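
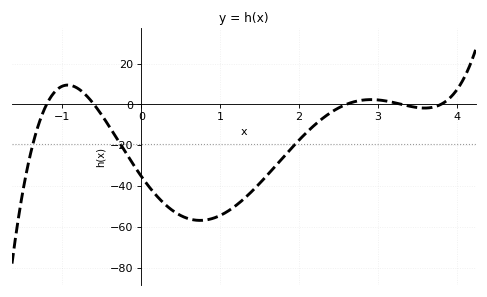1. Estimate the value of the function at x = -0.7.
4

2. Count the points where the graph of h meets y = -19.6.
3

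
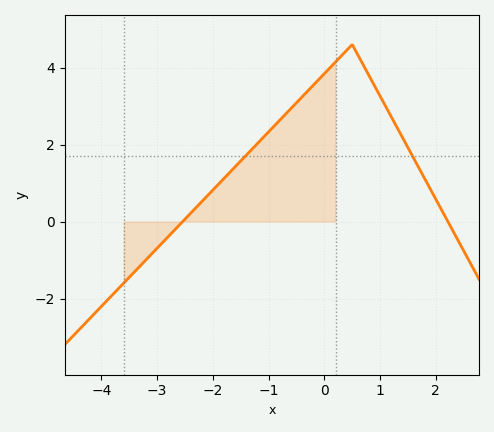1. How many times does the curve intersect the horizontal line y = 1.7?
2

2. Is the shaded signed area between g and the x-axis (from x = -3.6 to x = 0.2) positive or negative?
positive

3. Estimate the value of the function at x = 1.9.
0.848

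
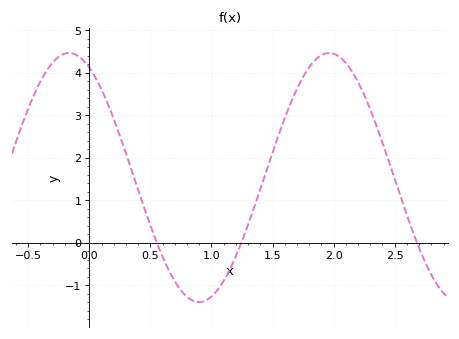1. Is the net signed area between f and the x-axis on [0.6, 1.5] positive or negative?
negative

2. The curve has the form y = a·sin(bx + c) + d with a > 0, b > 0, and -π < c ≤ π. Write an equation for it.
y = 2.93sin(2.95x + 2.06) + 1.53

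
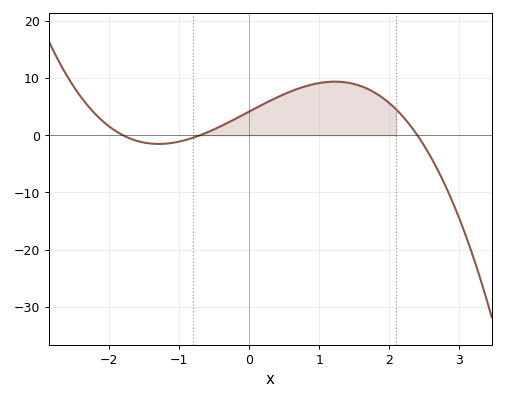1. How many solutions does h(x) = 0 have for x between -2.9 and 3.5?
3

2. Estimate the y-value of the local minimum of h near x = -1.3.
-1.52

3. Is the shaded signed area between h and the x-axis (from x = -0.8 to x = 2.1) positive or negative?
positive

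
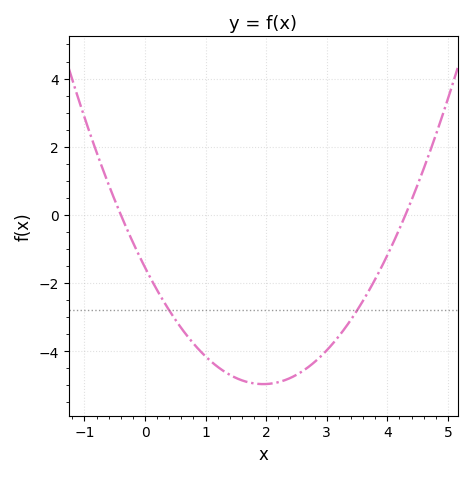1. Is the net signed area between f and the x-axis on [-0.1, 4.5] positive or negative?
negative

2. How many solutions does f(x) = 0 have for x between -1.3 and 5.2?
2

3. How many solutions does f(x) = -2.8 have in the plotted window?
2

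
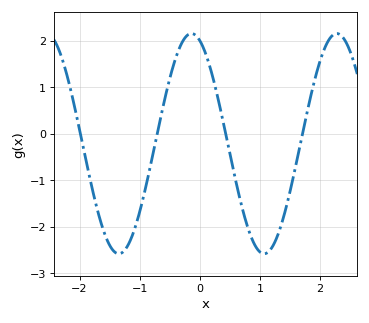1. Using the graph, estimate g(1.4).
-1.76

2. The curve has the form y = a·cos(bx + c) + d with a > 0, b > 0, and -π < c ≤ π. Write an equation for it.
y = 2.37cos(2.6x + 0.36) - 0.21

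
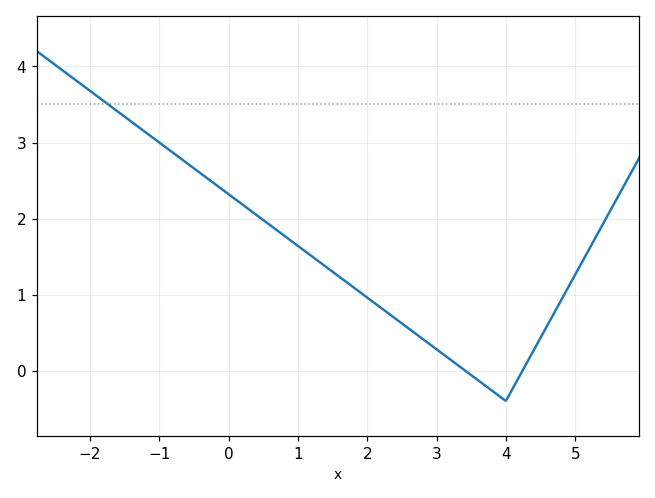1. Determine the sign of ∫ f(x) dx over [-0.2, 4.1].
positive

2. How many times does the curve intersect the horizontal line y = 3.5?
1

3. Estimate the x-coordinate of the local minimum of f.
4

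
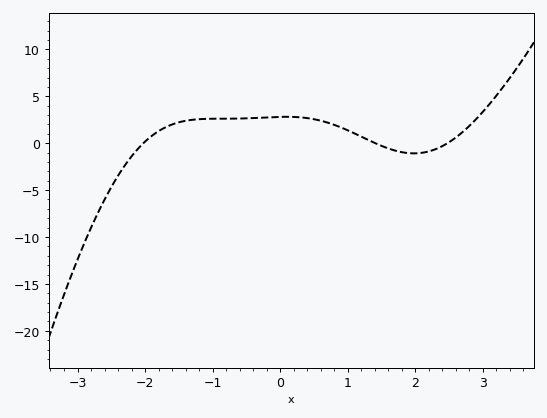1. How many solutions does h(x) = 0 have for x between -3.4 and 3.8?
3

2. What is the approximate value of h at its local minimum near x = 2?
-1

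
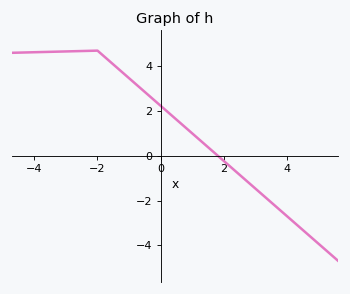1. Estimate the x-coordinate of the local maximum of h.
-2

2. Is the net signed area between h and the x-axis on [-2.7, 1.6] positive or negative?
positive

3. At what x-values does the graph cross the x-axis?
1.8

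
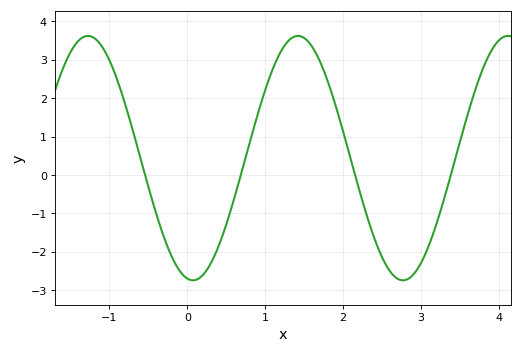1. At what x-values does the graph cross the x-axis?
-0.542, 0.687, 2.15, 3.38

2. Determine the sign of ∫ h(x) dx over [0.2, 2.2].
positive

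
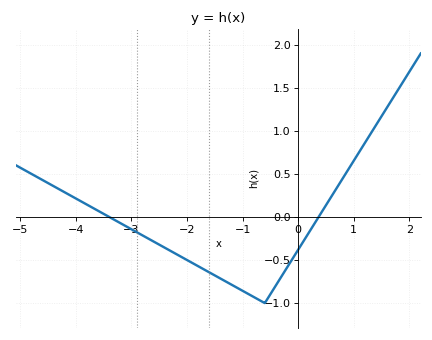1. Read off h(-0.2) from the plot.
-0.6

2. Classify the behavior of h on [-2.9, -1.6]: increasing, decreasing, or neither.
decreasing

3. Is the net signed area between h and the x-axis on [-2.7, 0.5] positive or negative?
negative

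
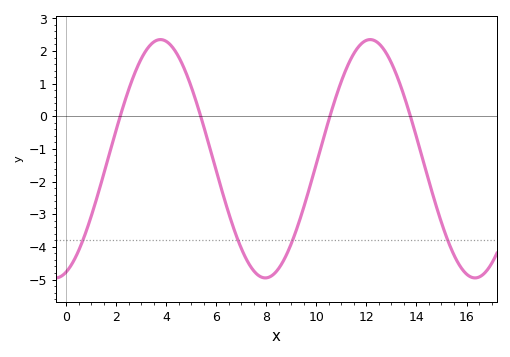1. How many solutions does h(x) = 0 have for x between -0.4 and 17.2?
4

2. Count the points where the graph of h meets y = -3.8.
4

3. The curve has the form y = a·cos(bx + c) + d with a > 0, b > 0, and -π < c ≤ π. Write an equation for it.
y = 3.65cos(0.75x - 2.83) - 1.3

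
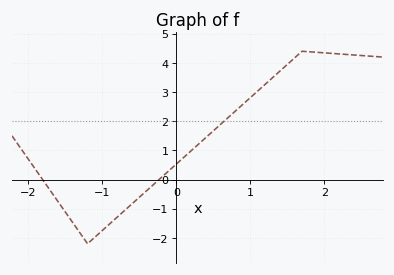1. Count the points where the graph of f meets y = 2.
1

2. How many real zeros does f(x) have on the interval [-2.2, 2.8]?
2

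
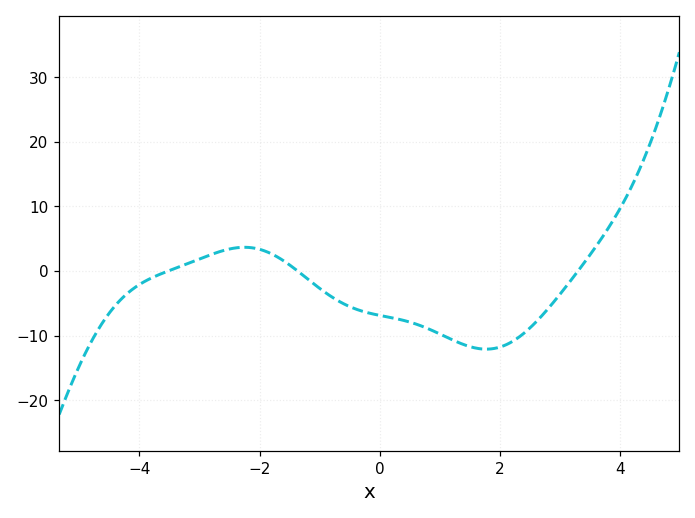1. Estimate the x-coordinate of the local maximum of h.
-2.25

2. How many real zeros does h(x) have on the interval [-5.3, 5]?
3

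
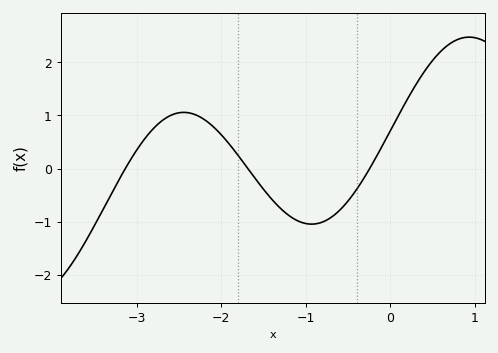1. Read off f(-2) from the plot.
0.634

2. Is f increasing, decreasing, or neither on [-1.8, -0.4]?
neither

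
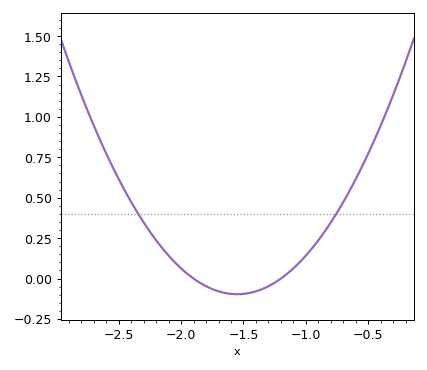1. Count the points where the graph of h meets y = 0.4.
2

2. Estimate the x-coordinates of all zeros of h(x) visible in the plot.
-1.9, -1.2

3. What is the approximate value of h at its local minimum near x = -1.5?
-0.1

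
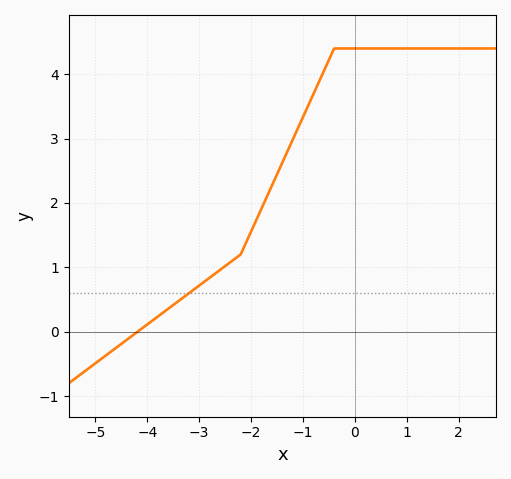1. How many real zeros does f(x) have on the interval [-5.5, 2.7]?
1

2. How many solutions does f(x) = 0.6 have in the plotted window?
1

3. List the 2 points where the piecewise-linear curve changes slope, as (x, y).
(-2.2, 1.2); (-0.4, 4.4)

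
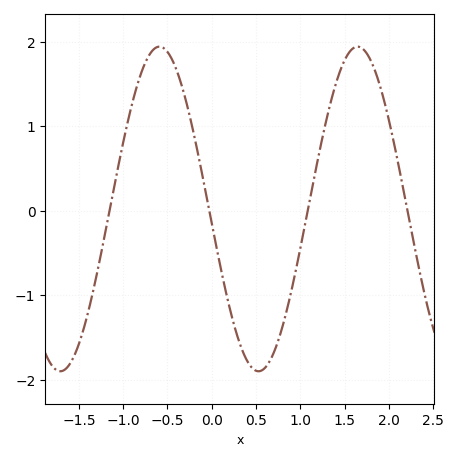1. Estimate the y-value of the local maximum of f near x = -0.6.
1.9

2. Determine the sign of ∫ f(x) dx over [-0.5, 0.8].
negative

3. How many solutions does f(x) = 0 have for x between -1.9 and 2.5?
4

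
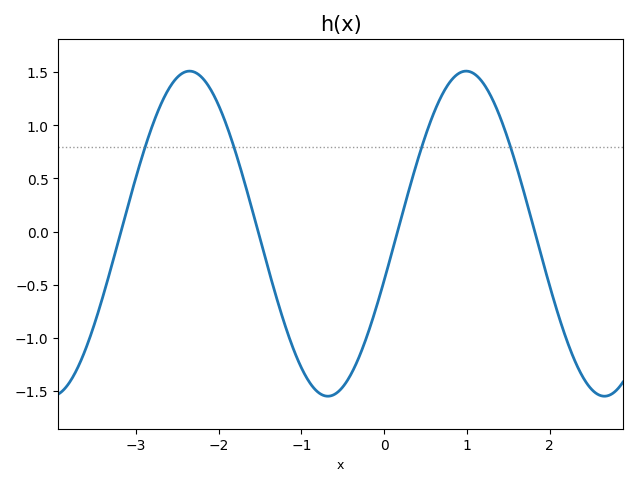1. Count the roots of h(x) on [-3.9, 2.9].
4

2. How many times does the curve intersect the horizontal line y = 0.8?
4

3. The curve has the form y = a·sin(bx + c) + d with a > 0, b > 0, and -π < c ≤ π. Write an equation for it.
y = 1.53sin(1.88x - 0.292) - 0.02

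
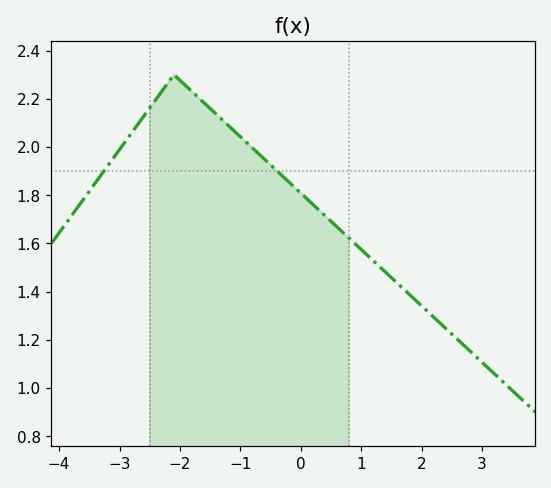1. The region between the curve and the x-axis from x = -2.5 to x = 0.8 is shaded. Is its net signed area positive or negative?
positive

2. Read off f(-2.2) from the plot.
2.27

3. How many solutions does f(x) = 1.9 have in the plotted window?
2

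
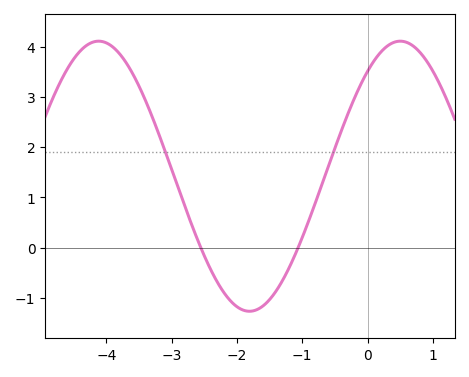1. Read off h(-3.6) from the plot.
3.5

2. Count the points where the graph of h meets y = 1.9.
2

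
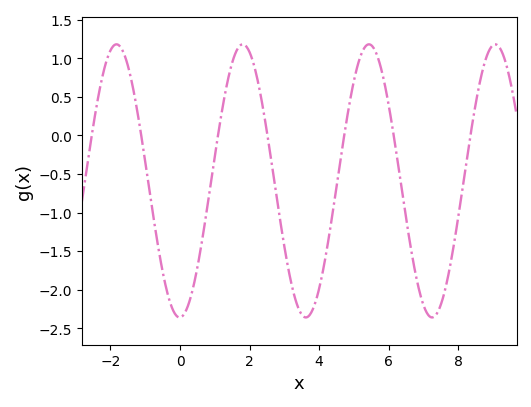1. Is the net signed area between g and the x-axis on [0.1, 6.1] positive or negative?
negative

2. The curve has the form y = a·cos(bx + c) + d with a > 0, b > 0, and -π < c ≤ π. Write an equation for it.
y = 1.77cos(1.73x - 3.12) - 0.59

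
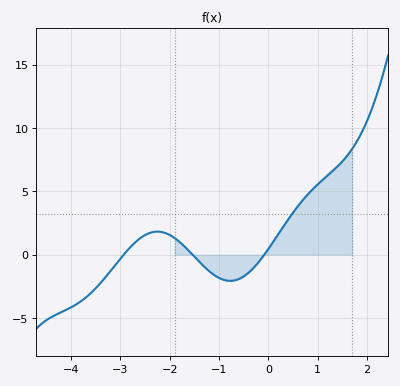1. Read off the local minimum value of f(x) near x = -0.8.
-2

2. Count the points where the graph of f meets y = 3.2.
1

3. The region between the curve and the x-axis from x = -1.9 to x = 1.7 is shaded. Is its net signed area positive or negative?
positive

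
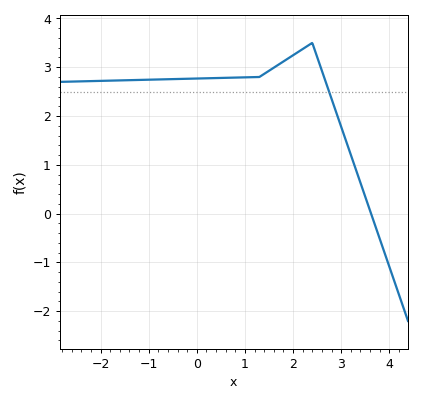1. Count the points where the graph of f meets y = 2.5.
1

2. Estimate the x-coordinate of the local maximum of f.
2.4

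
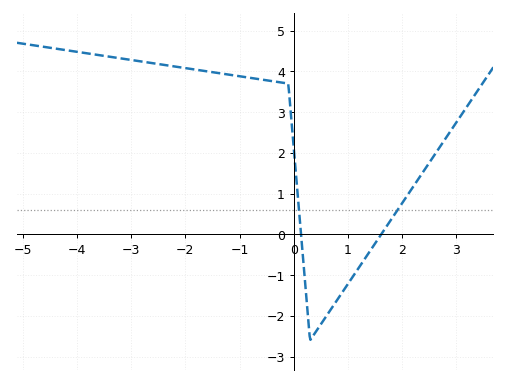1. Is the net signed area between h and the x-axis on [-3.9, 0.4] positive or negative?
positive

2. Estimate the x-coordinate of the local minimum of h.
0.4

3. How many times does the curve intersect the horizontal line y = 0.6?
2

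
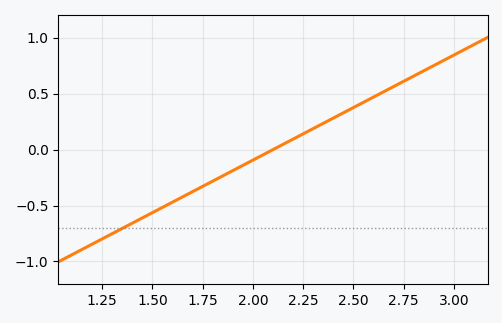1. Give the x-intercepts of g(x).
2.1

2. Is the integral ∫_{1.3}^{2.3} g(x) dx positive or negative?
negative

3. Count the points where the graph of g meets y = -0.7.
1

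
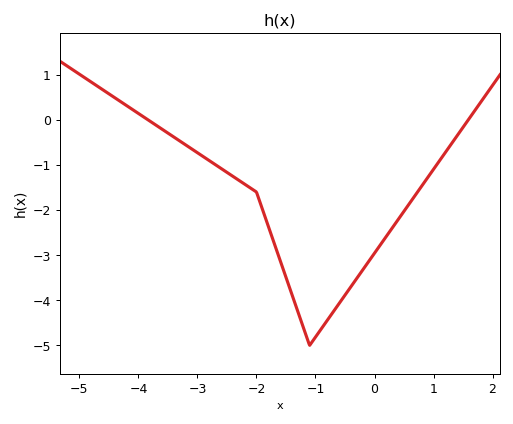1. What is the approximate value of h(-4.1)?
0.2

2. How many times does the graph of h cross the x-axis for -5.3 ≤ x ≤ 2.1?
2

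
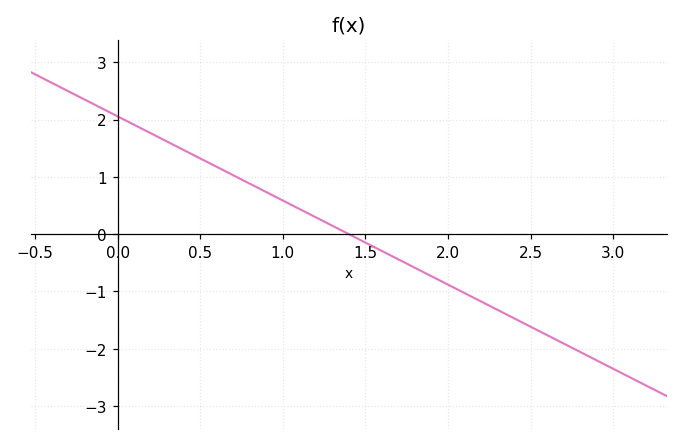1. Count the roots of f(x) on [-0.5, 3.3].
1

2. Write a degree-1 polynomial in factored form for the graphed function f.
y = -1.47(x - 1.4)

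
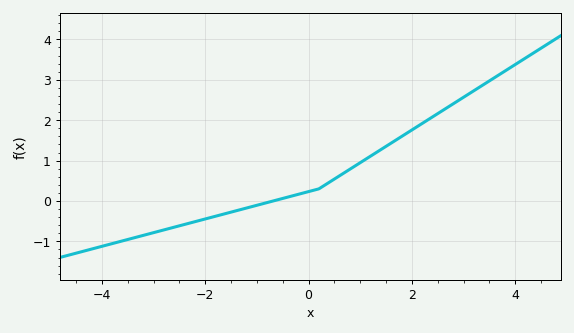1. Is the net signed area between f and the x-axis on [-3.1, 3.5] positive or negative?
positive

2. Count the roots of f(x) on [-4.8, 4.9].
1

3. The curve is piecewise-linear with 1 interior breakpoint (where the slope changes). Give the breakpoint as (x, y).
(0.2, 0.3)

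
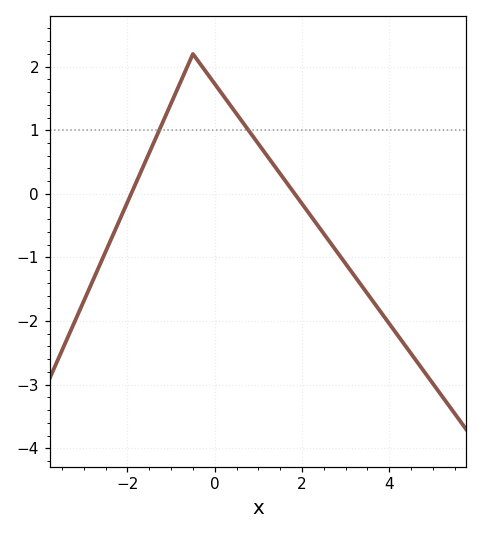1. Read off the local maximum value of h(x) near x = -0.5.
2.2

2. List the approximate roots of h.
-2, 1.8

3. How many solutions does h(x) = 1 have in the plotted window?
2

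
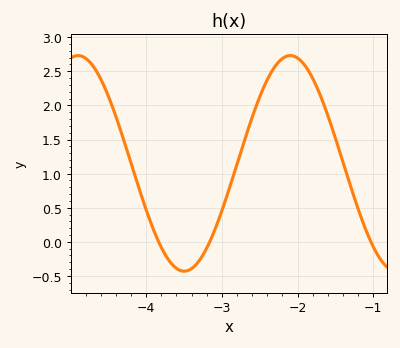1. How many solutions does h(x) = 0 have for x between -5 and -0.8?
3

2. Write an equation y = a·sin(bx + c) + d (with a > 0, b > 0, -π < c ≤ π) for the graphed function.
y = 1.58sin(2.2x - 0.02) + 1.15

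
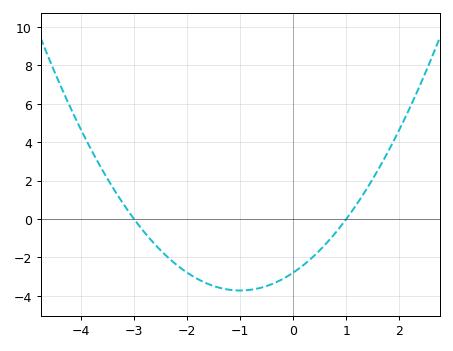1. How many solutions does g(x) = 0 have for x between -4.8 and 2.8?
2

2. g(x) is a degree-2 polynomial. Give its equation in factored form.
y = 0.93(x + 3)(x - 1)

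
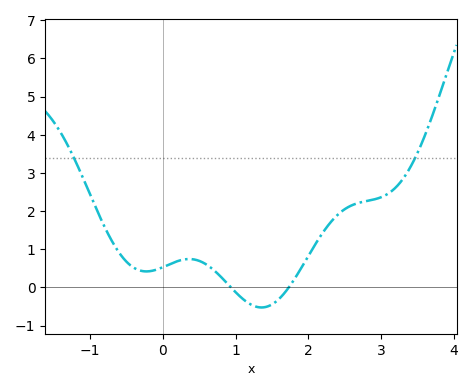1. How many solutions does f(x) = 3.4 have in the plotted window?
2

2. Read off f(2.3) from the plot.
1.69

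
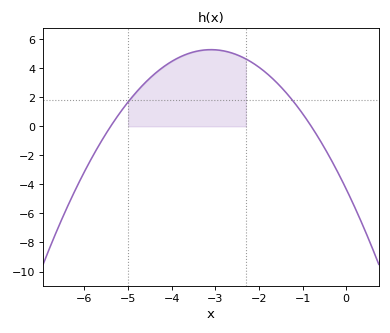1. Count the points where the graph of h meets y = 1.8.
2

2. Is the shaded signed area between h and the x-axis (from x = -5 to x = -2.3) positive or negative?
positive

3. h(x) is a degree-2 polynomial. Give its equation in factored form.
y = -1(x + 5.4)(x + 0.8)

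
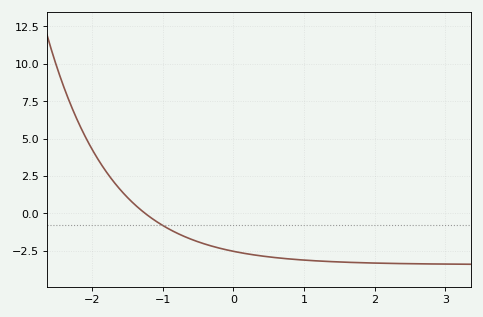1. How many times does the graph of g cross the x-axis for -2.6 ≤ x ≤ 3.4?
1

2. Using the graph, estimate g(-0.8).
-1.33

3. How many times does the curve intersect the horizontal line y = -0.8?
1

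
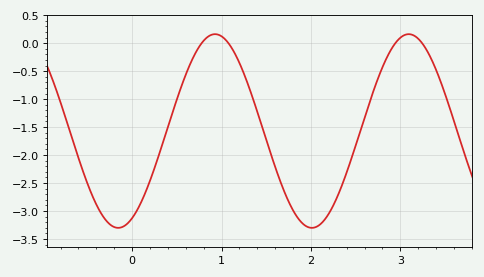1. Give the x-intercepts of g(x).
0.778, 1.08, 2.94, 3.24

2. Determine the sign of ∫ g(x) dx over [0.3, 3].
negative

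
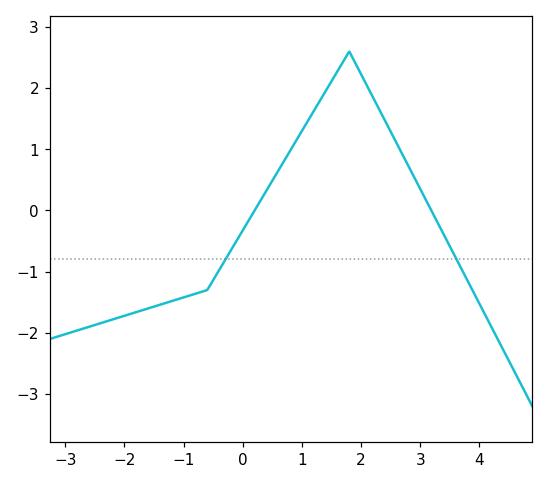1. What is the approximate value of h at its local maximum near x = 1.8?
2.6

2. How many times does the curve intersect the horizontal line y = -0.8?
2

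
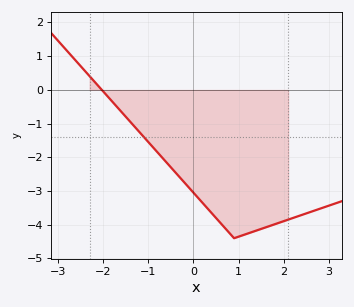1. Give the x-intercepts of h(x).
-2.03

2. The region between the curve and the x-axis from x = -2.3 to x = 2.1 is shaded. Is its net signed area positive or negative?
negative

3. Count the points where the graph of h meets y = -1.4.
1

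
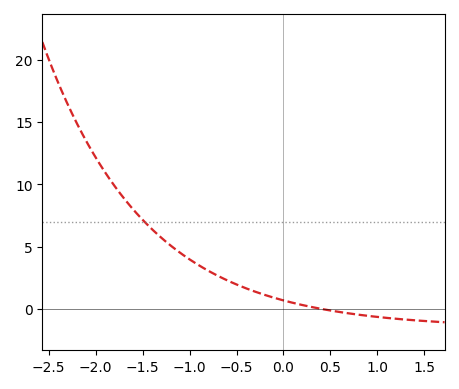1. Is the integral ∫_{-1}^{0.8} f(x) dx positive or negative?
positive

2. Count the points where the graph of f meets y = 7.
1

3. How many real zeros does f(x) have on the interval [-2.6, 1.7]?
1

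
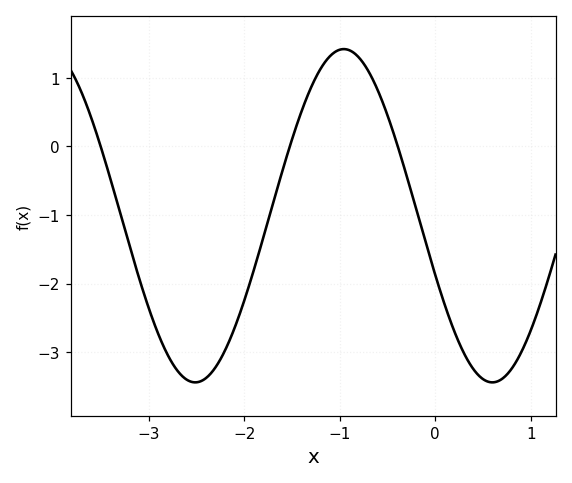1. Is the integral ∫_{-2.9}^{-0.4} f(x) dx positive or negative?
negative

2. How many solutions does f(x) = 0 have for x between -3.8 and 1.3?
3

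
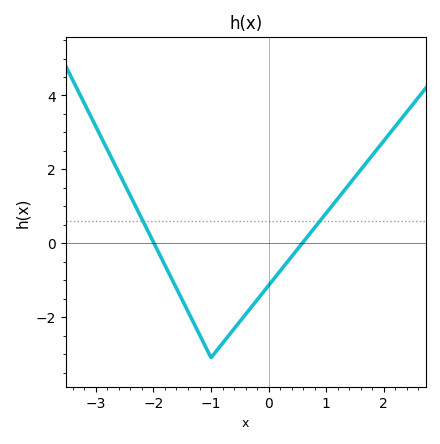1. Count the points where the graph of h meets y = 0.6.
2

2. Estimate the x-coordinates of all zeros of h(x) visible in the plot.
-2, 0.6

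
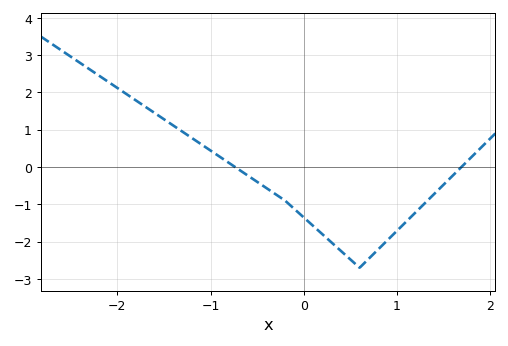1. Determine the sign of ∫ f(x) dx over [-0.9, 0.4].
negative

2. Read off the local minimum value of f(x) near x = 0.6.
-2.7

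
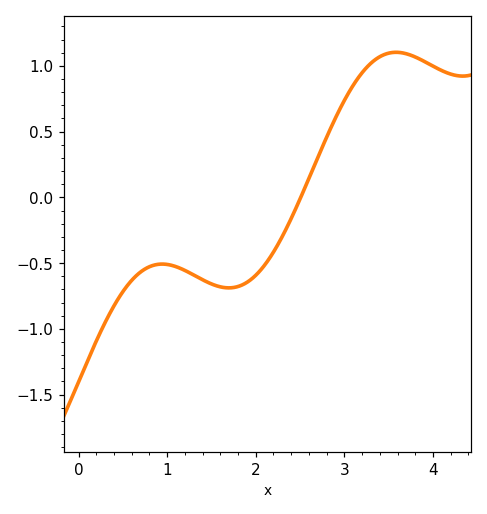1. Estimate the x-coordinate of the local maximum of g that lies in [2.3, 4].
3.58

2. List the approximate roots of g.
2.51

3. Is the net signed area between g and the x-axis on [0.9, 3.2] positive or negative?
negative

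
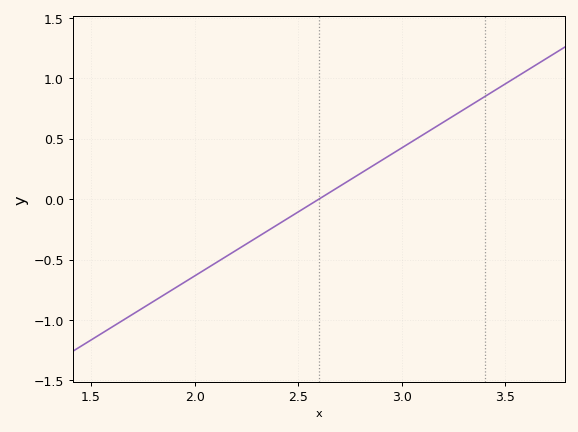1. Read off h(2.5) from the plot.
-0.1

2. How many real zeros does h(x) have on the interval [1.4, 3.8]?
1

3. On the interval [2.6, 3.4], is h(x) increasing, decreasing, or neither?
increasing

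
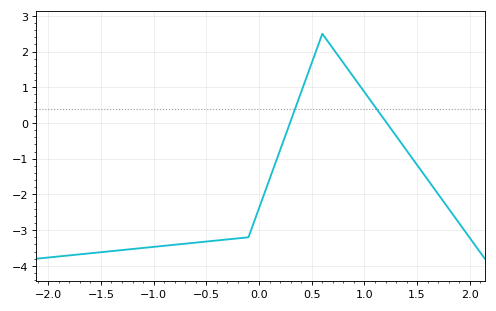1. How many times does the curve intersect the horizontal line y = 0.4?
2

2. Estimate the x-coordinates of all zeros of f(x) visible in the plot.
0.3, 1.2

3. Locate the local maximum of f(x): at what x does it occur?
0.6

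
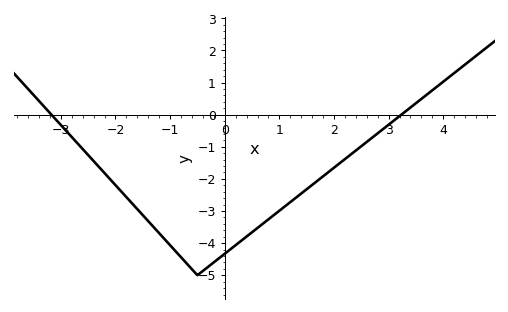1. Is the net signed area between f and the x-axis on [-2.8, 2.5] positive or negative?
negative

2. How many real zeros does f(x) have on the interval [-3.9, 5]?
2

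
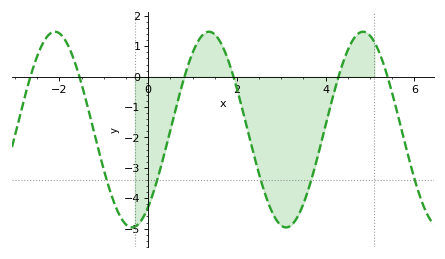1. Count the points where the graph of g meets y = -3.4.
5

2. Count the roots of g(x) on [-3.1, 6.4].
6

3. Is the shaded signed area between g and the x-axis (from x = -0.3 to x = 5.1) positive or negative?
negative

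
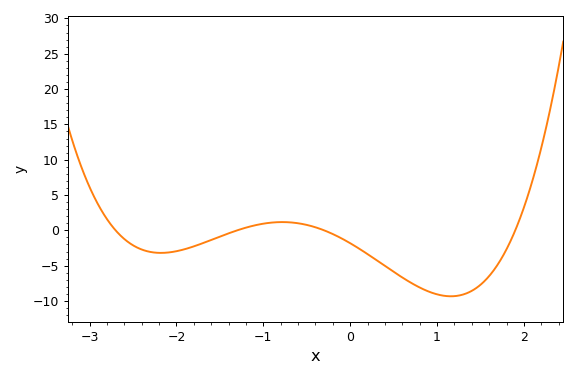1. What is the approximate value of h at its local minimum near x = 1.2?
-9.5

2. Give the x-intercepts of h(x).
-2.7, -1.3, -0.3, 1.9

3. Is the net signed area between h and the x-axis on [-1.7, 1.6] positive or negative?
negative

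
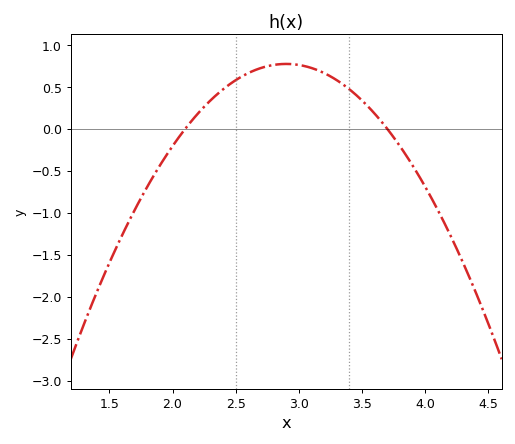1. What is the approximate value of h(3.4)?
0.472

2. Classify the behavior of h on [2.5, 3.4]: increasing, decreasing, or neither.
neither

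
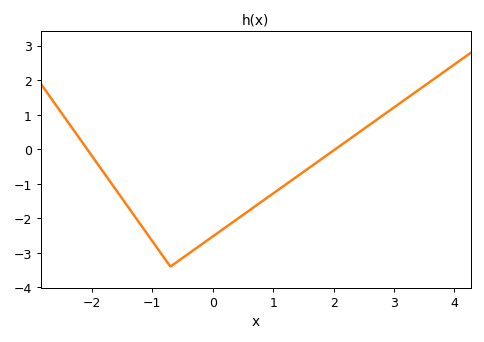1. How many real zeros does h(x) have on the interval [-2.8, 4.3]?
2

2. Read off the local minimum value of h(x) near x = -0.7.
-3.4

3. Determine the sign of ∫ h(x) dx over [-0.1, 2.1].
negative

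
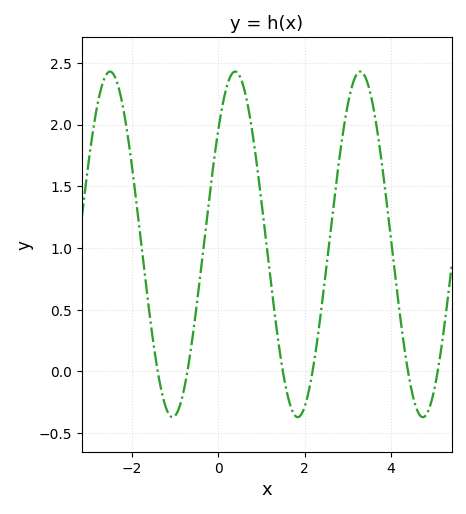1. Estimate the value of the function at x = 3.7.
1.91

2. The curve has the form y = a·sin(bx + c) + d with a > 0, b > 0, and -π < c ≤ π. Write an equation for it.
y = 1.4sin(2.17x + 0.72) + 1.03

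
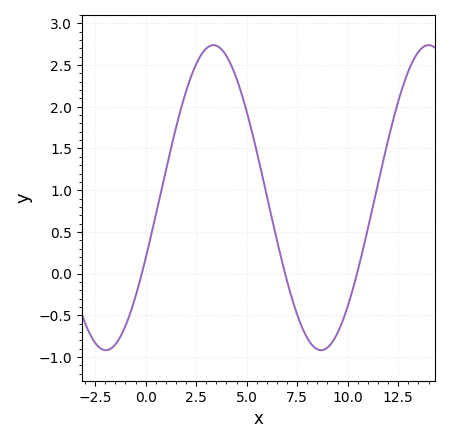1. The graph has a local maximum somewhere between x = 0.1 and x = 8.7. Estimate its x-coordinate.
3.4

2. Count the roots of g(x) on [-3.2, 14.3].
3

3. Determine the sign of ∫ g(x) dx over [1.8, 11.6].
positive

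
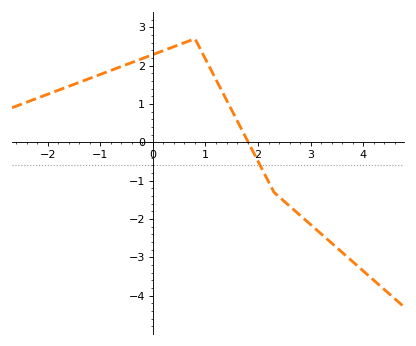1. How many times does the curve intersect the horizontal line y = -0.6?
1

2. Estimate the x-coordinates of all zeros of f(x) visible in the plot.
1.81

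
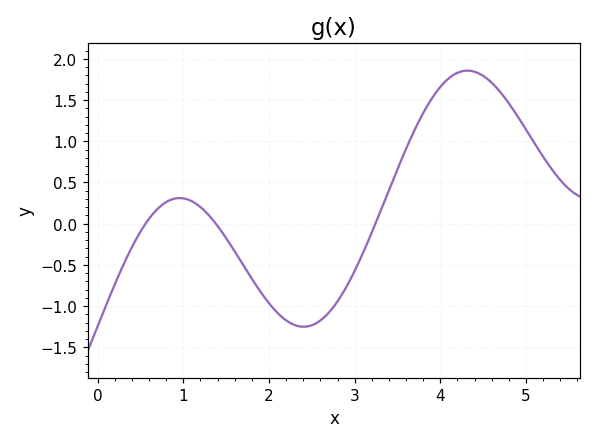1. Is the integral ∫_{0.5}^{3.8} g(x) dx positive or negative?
negative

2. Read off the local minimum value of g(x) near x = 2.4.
-1.25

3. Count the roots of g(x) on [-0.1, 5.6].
3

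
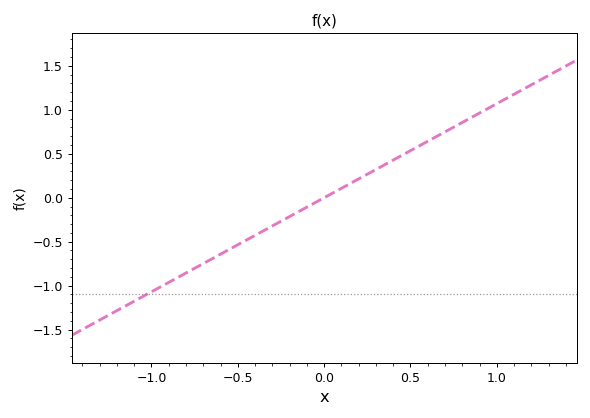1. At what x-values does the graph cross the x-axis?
0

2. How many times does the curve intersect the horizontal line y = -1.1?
1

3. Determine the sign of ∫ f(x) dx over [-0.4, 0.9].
positive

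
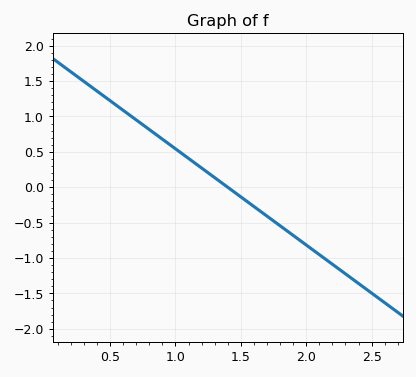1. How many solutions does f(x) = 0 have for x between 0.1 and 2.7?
1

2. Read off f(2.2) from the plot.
-1.1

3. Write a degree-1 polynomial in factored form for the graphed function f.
y = -1.36(x - 1.4)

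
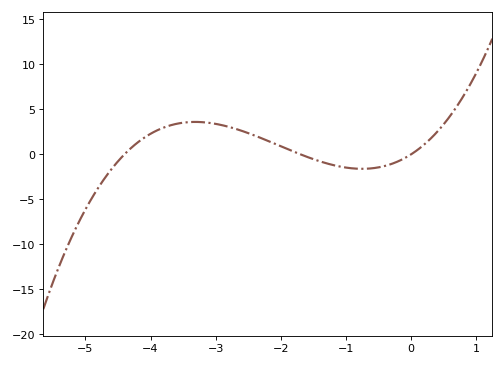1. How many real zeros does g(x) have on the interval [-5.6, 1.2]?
3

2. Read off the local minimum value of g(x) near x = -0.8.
-1.5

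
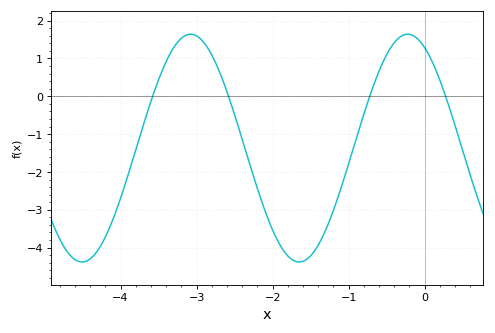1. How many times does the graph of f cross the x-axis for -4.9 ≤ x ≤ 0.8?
4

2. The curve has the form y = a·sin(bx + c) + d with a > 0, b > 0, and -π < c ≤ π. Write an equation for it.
y = 3.01sin(2.2x + 2.1) - 1.37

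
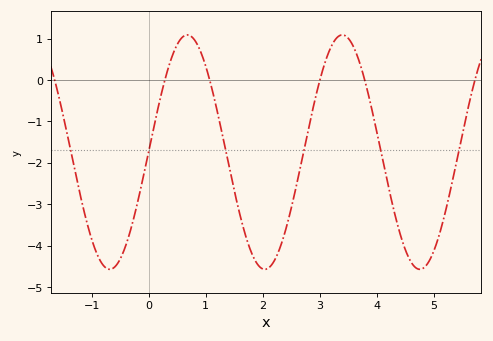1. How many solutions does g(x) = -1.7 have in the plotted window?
6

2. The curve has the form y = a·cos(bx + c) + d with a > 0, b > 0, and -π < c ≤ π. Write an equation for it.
y = 2.83cos(2.3x - 1.6) - 1.74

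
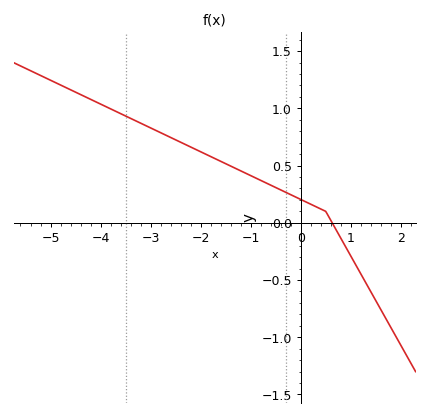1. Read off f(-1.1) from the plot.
0.433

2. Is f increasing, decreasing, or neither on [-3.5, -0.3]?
decreasing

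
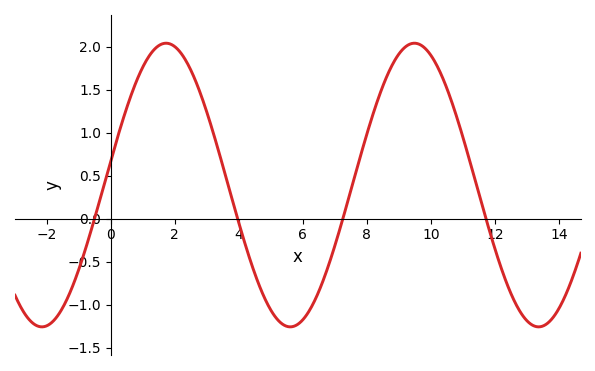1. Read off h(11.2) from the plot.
0.7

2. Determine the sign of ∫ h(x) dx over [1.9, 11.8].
positive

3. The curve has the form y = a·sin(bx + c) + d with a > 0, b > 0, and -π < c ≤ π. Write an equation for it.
y = 1.65sin(0.81x + 0.17) + 0.39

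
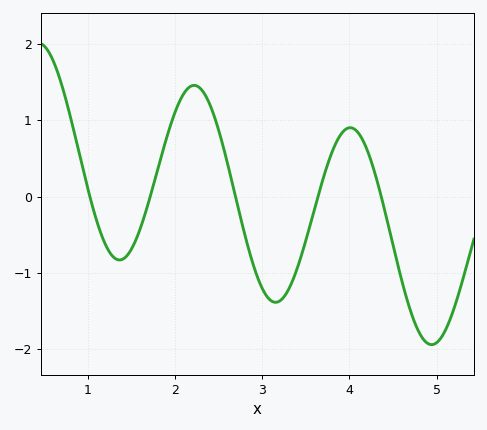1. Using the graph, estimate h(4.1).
0.8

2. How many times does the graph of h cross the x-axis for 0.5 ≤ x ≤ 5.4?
5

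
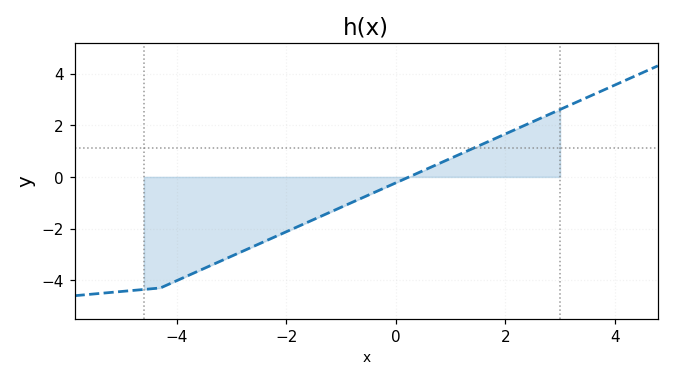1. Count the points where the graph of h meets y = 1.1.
1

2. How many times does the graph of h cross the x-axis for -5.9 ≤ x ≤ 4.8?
1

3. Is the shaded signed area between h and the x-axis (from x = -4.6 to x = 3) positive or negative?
negative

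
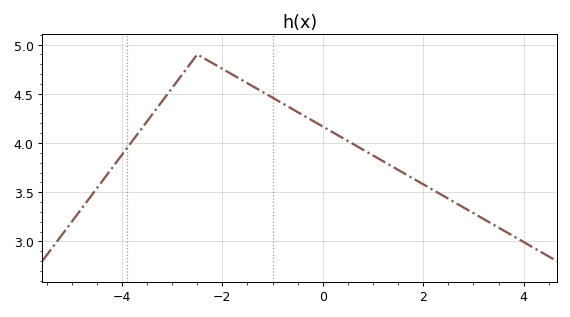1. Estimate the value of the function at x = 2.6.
3.4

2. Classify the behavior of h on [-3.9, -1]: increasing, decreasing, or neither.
neither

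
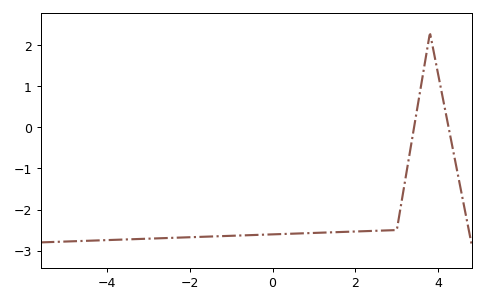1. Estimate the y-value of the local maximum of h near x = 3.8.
2.3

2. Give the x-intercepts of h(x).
3.42, 4.25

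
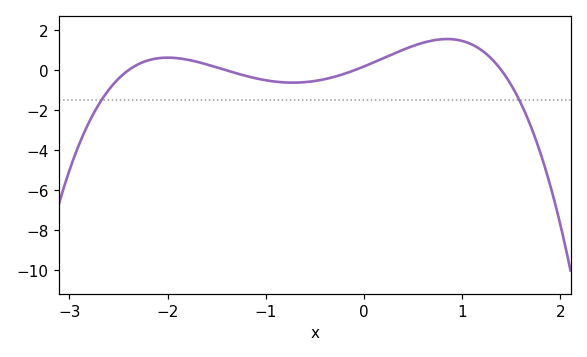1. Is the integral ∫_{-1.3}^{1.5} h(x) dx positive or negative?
positive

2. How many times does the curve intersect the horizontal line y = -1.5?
2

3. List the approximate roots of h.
-2.4, -1.4, -0.1, 1.4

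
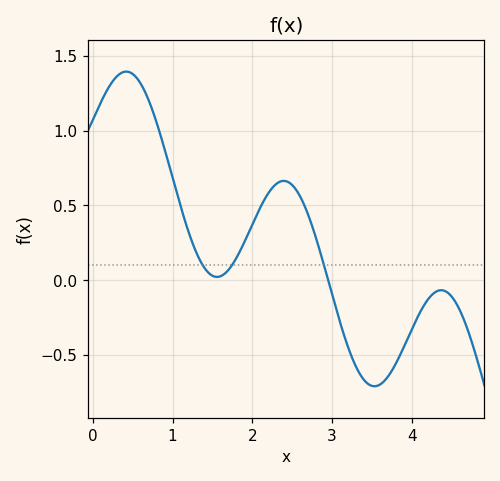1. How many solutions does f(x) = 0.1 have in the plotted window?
3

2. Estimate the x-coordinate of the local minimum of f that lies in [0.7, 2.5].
1.56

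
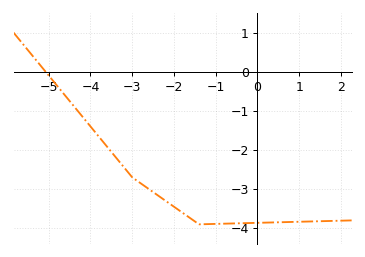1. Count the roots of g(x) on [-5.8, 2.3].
1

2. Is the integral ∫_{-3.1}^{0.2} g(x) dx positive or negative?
negative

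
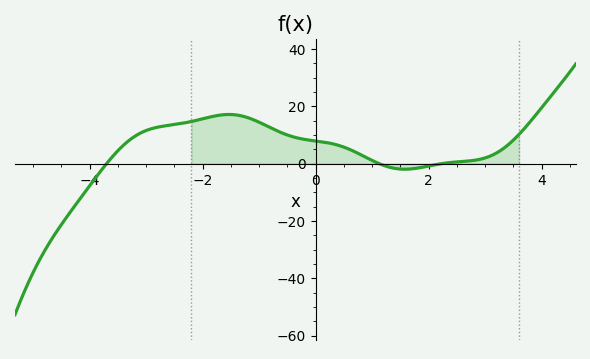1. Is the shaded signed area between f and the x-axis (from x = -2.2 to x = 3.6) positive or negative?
positive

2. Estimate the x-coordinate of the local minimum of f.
1.58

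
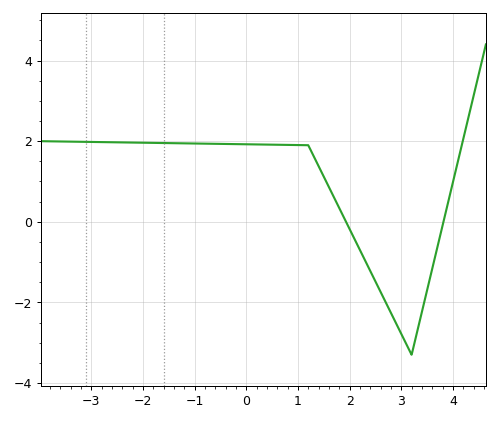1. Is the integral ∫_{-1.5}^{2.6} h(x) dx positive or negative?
positive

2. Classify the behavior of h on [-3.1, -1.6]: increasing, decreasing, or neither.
decreasing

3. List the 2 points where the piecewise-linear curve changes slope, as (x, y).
(1.2, 1.9); (3.2, -3.3)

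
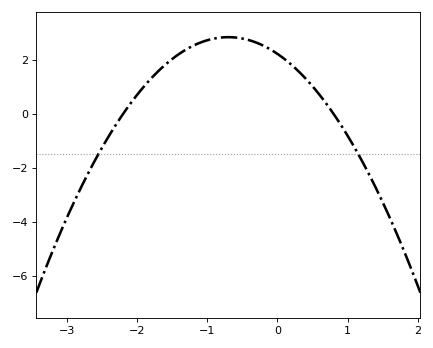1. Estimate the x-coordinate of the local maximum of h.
-0.7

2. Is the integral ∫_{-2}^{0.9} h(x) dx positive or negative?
positive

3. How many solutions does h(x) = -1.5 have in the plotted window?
2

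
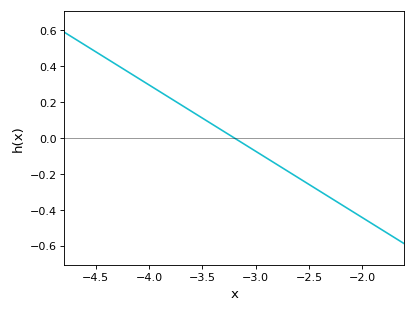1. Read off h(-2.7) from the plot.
-0.18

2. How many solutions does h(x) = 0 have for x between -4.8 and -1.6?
1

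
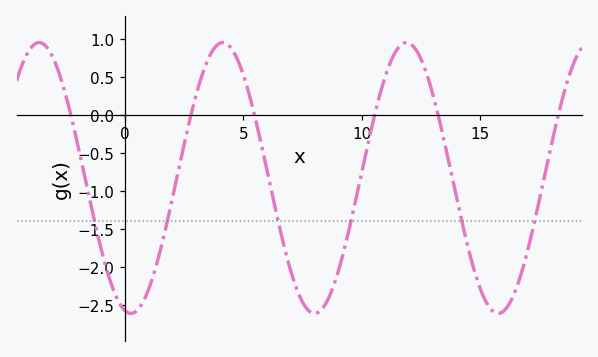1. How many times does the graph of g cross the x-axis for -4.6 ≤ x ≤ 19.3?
6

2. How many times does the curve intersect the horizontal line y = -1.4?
6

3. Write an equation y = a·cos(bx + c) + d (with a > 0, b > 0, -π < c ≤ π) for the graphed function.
y = 1.78cos(0.81x + 2.94) - 0.83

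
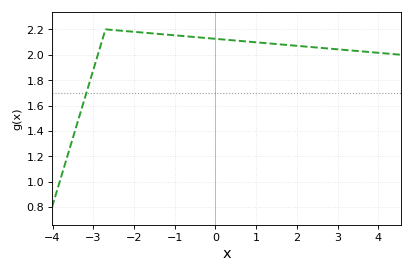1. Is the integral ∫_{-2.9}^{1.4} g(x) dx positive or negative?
positive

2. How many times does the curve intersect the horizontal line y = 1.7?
1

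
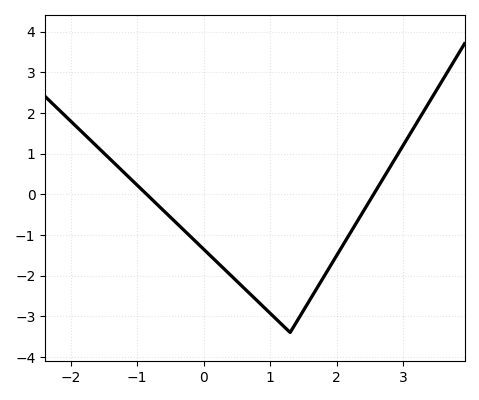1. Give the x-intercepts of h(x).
-0.86, 2.56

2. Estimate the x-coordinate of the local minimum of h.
1.3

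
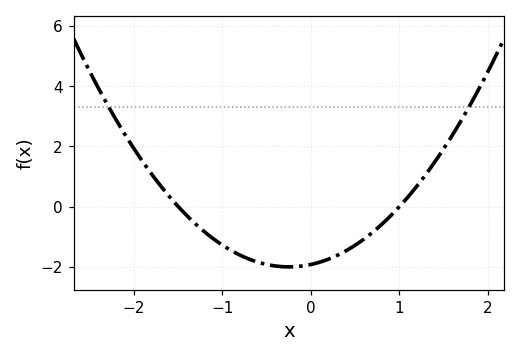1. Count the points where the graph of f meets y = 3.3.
2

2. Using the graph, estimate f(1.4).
1.4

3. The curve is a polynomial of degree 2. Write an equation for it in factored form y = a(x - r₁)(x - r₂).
y = 1.28(x + 1.5)(x - 1)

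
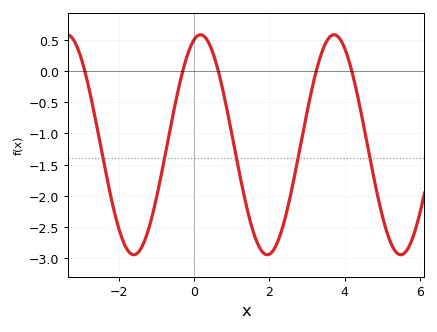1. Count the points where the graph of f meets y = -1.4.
5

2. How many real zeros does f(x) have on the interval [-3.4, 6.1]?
5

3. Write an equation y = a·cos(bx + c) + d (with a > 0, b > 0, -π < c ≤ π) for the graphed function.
y = 1.76cos(1.77x - 0.302) - 1.18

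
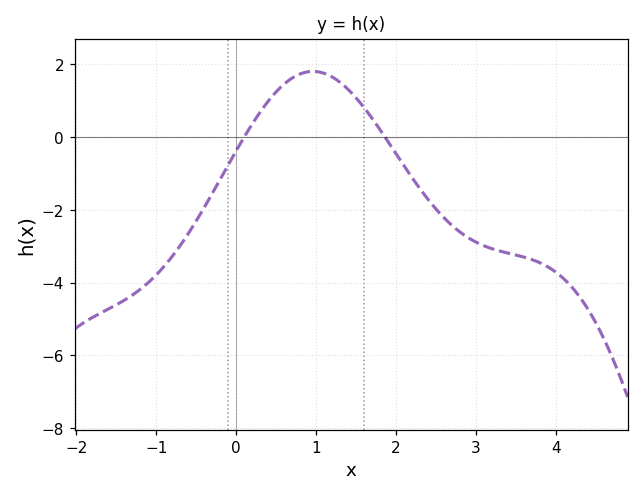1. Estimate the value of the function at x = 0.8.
1.8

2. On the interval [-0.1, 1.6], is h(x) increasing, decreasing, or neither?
neither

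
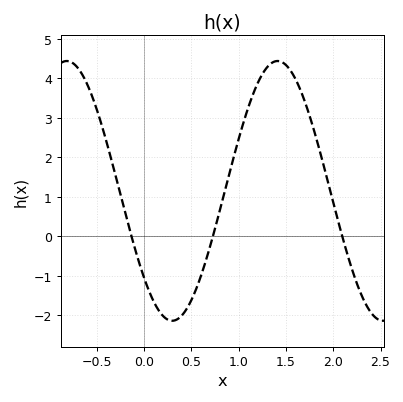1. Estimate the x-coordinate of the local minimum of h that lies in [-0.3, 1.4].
0.298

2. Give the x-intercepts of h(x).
-0.133, 0.728, 2.1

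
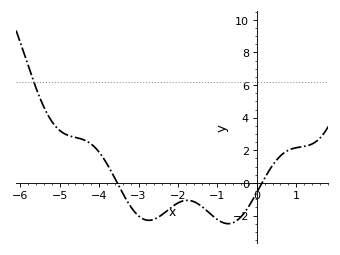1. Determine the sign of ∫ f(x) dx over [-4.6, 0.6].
negative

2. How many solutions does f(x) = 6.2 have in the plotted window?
1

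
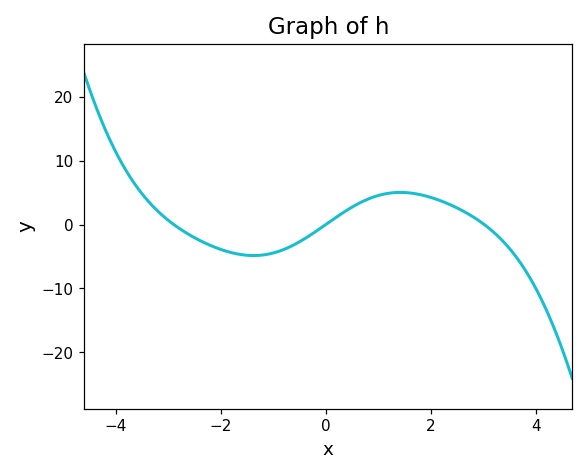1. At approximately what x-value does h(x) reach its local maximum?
1.4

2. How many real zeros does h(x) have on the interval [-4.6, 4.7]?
3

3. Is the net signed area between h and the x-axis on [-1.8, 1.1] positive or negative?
negative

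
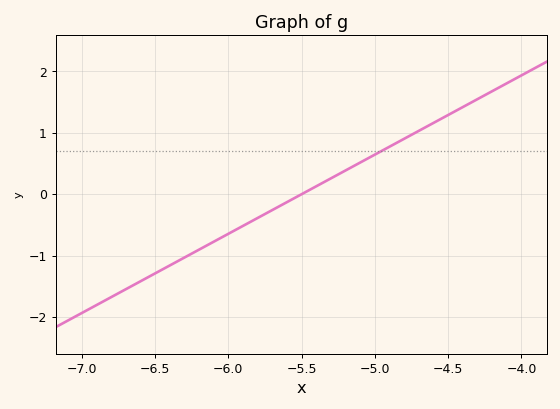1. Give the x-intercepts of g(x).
-5.5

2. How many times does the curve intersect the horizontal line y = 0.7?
1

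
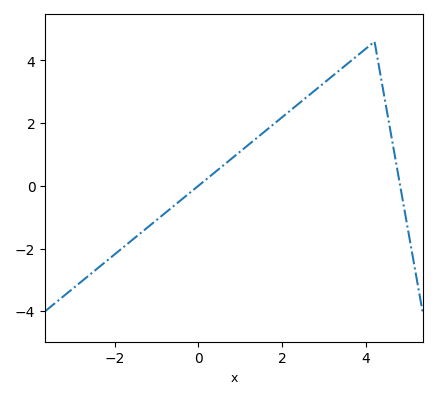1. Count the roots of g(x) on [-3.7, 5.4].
2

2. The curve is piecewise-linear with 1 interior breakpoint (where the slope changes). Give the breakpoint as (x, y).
(4.2, 4.6)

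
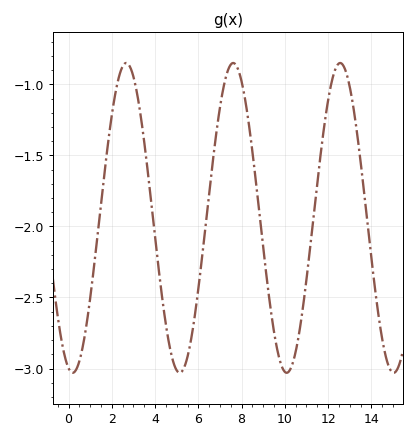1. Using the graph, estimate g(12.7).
-0.85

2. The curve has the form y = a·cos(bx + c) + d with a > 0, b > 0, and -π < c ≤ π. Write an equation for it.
y = 1.09cos(1.3x + 2.9) - 1.94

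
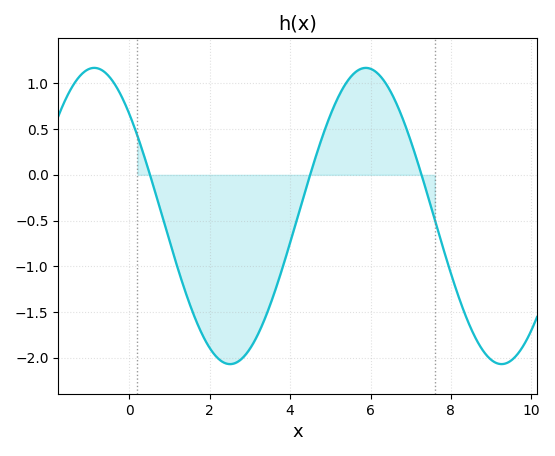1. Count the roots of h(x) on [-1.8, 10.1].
3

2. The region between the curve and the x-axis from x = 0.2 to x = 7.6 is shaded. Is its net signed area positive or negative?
negative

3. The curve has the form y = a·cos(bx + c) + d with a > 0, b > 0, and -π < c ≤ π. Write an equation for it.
y = 1.62cos(0.93x + 0.812) - 0.45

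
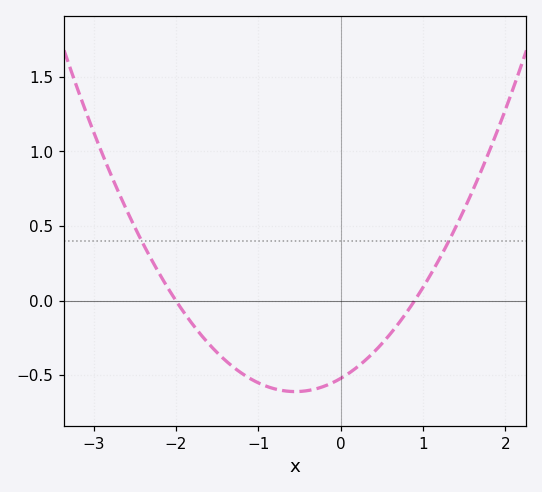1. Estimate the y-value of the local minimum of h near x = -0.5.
-0.61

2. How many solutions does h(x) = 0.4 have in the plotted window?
2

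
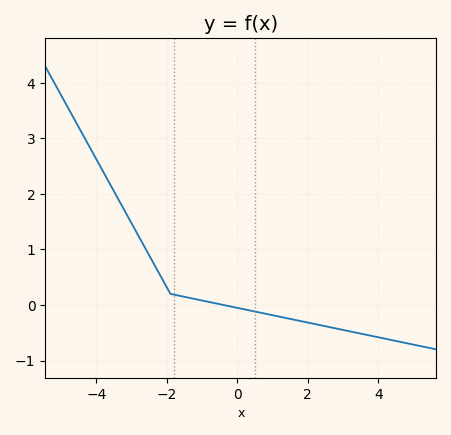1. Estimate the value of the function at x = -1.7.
0.174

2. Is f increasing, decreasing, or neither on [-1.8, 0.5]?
decreasing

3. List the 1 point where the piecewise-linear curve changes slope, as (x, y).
(-1.9, 0.2)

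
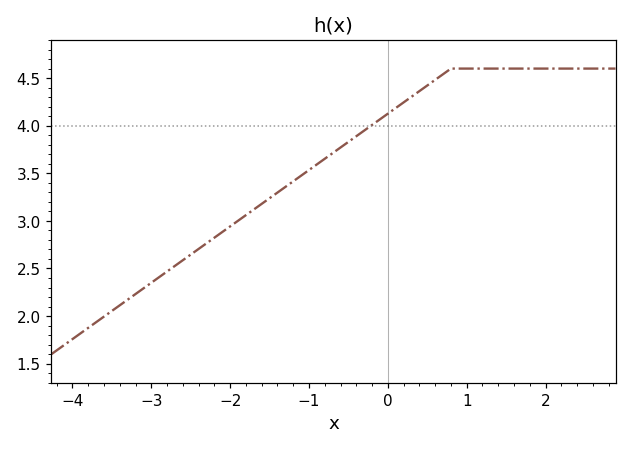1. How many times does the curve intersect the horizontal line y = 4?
1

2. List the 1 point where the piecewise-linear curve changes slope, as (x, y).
(0.8, 4.6)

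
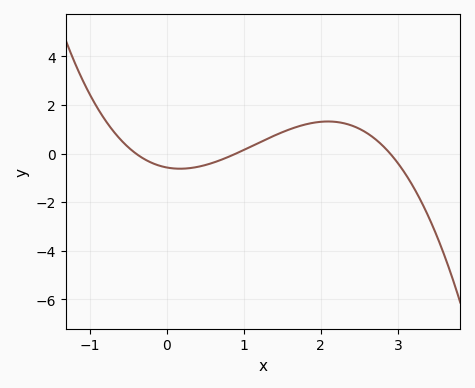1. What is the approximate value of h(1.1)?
0.2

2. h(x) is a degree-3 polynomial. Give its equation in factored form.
y = -0.55(x + 0.4)(x - 0.9)(x - 2.9)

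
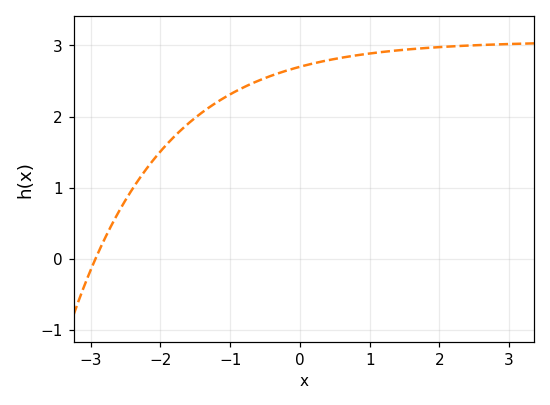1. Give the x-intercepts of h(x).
-2.9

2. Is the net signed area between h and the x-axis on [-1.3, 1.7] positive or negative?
positive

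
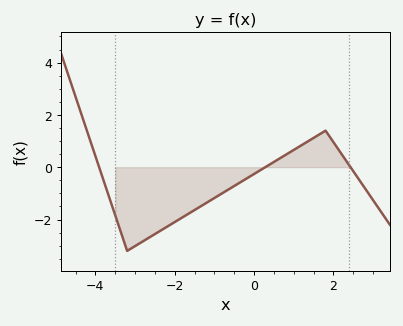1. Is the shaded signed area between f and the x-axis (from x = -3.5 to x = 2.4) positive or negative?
negative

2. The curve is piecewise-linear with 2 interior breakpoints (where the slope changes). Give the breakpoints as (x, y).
(-3.2, -3.2); (1.8, 1.4)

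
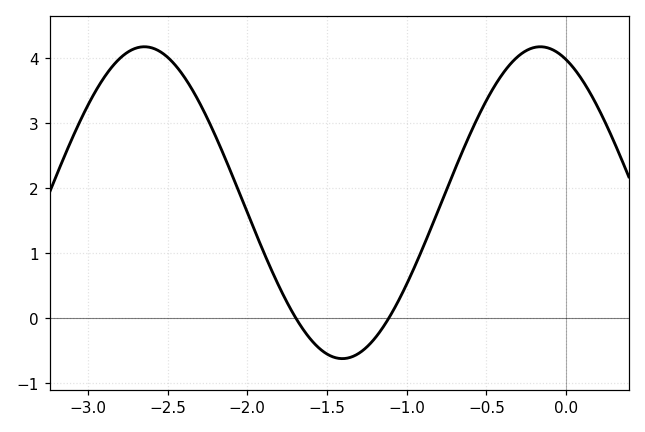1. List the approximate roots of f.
-1.7, -1.1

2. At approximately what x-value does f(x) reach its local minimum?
-1.4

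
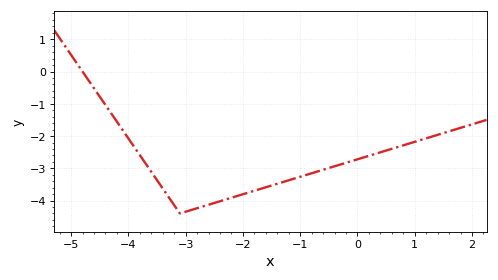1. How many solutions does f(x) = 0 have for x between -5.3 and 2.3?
1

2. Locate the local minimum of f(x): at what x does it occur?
-3.1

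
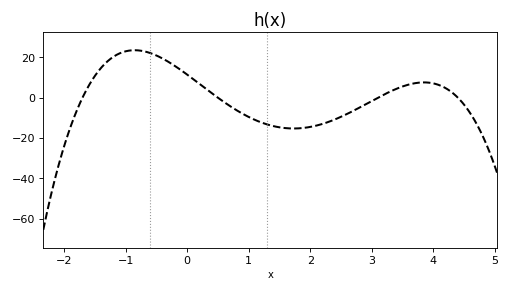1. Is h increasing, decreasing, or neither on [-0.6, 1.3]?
decreasing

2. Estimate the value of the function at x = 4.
8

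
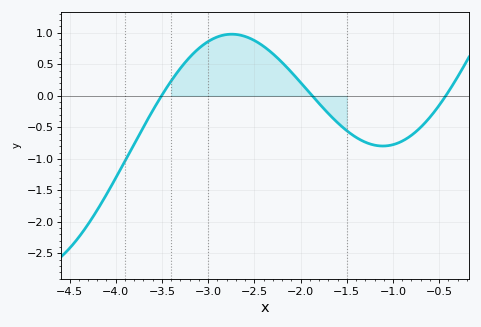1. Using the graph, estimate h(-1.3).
-0.75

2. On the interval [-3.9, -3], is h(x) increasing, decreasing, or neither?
increasing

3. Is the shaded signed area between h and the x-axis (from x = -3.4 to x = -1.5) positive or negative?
positive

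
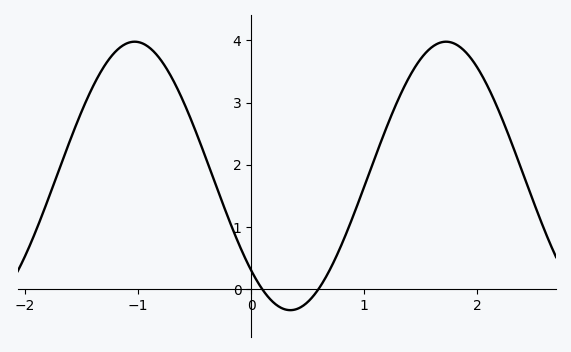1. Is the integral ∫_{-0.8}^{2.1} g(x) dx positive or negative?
positive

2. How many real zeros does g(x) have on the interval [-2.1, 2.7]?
2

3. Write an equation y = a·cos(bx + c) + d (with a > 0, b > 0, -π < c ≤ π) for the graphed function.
y = 2.16cos(2.3x + 2.4) + 1.82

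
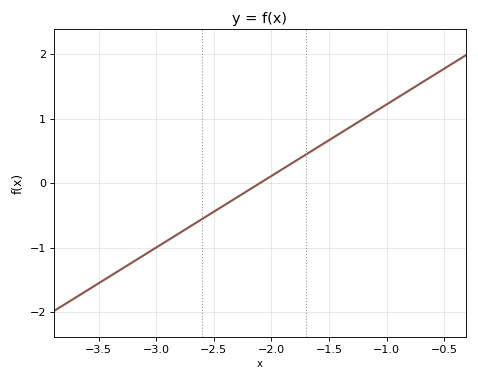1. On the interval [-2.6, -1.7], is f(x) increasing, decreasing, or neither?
increasing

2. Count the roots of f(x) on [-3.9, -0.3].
1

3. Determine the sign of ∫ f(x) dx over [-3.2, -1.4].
negative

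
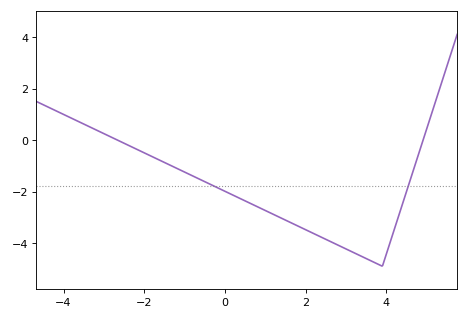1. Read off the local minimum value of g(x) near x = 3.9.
-4.8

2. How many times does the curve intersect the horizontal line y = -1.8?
2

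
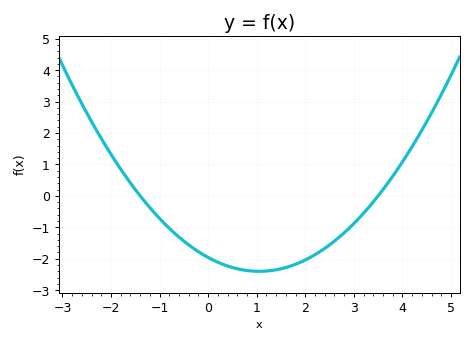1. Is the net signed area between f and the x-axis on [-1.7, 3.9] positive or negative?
negative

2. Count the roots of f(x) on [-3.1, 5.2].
2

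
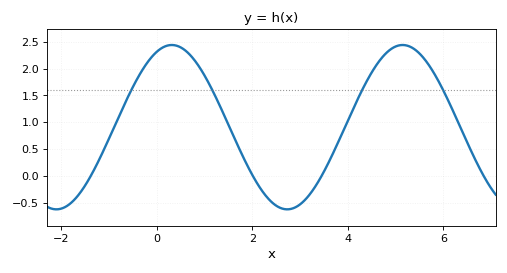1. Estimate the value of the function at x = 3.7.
0.441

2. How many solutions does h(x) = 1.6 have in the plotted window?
4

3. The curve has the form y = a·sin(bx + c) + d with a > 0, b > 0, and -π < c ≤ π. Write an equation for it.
y = 1.53sin(1.3x + 1.16) + 0.91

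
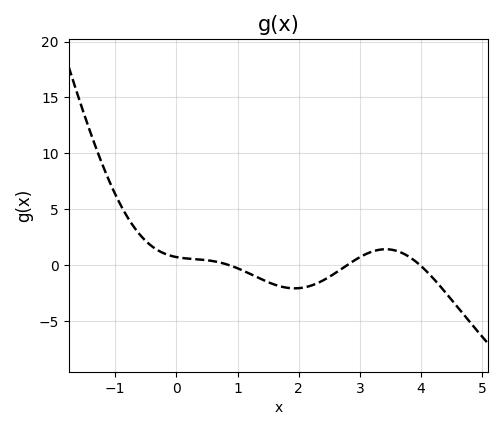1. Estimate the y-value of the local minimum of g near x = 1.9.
-2.09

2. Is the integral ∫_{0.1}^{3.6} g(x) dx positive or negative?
negative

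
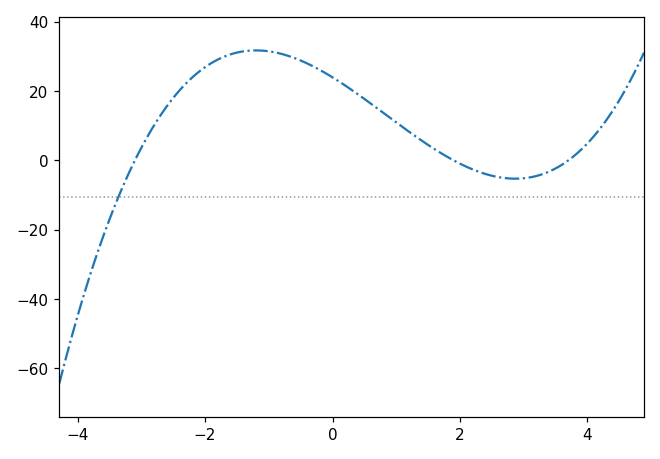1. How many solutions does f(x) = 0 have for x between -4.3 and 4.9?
3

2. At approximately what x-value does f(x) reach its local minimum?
2.87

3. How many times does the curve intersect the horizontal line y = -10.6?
1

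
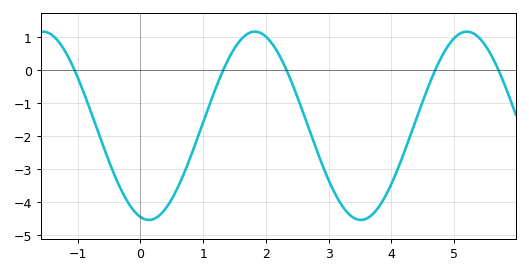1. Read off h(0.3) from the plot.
-4.4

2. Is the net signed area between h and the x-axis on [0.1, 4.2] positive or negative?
negative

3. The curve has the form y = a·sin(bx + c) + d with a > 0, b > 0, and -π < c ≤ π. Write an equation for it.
y = 2.85sin(1.9x - 1.8) - 1.69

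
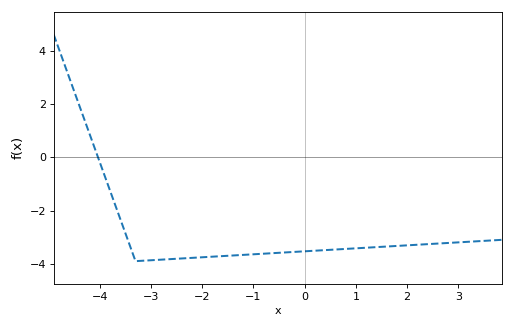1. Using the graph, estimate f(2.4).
-3.26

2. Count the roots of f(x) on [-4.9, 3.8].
1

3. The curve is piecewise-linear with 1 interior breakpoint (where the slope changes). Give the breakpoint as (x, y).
(-3.3, -3.9)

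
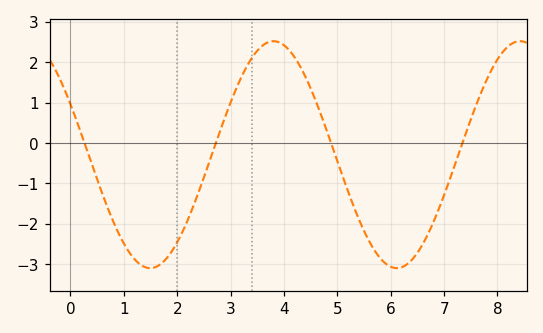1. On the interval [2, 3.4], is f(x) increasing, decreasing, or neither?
increasing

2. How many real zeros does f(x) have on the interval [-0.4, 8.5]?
4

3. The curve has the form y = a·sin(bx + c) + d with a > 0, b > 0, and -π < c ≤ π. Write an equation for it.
y = 2.81sin(1.4x + 2.7) - 0.29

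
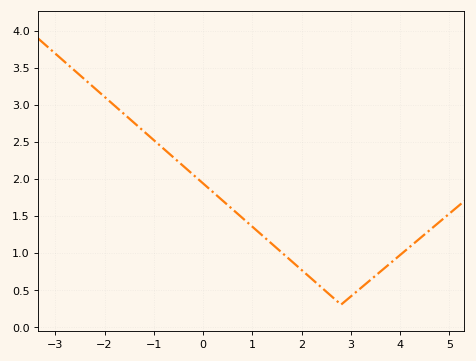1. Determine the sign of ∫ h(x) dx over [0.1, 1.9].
positive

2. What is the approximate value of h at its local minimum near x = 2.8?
0.3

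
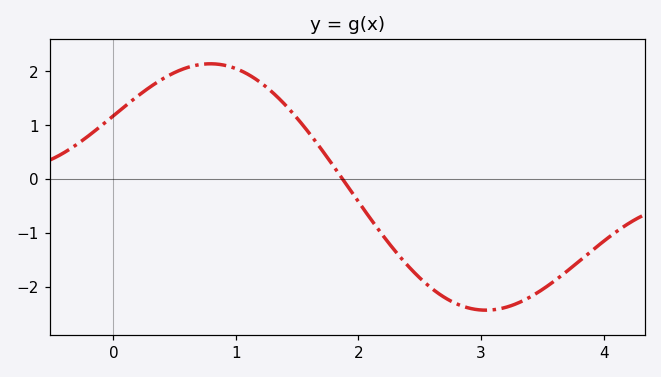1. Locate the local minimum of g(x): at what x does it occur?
3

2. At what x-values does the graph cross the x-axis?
1.9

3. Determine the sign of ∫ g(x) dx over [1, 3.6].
negative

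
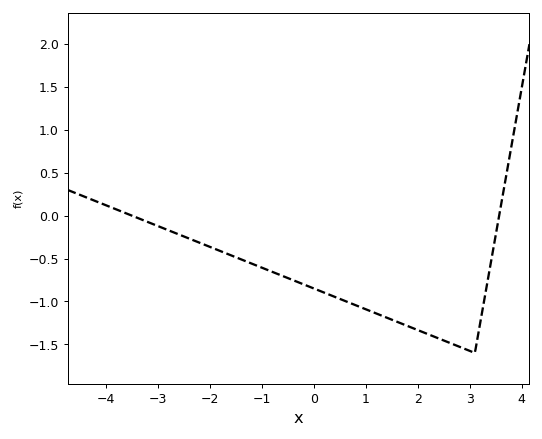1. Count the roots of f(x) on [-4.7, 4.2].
2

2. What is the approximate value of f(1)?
-1.09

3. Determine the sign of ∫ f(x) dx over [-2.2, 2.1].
negative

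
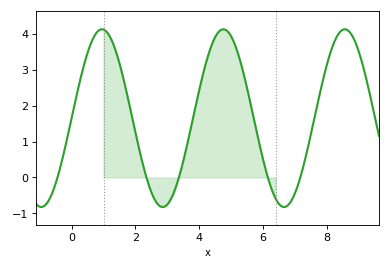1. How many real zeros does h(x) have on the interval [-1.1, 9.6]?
5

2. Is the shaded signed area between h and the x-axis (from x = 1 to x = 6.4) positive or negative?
positive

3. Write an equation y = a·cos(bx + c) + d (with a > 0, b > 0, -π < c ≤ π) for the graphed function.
y = 2.47cos(1.65x - 1.57) + 1.65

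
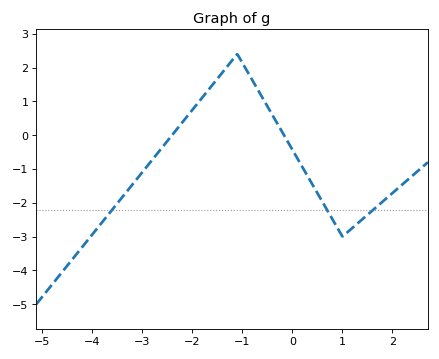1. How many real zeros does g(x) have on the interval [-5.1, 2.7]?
2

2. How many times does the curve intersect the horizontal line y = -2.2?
3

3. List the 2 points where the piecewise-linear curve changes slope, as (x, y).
(-1.1, 2.4); (1, -3)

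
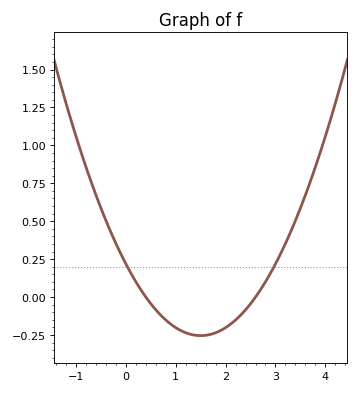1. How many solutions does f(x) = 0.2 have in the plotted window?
2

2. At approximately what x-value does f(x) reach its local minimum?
1.5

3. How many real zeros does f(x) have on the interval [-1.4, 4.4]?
2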